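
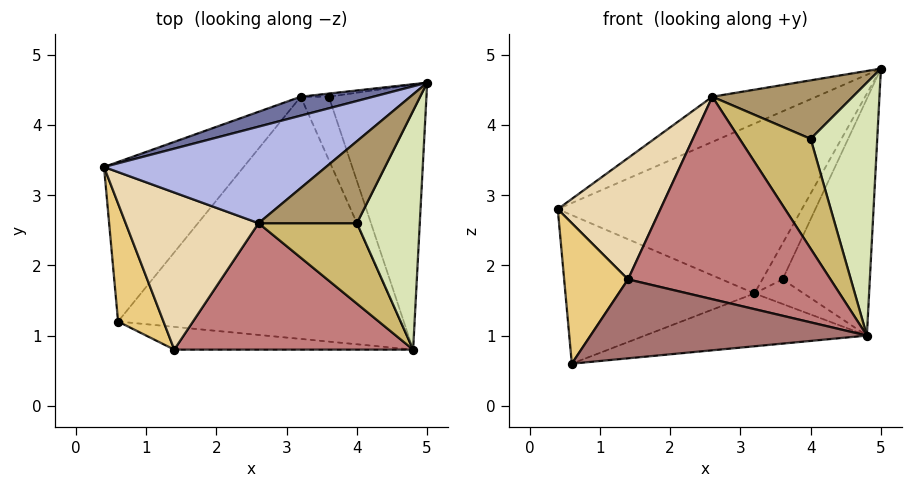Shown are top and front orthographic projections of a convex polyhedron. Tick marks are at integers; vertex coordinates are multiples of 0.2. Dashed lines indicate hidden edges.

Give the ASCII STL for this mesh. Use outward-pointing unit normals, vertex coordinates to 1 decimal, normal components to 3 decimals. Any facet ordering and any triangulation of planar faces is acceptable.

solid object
 facet normal -0.294 0.950 0.106
  outer loop
   vertex 3.2 4.4 1.6
   vertex 0.4 3.4 2.8
   vertex 5.0 4.6 4.8
  endloop
 endfacet
 facet normal -0.487 0.595 -0.639
  outer loop
   vertex 3.2 4.4 1.6
   vertex 0.6 1.2 0.6
   vertex 0.4 3.4 2.8
  endloop
 endfacet
 facet normal 0.113 0.212 -0.971
  outer loop
   vertex 3.2 4.4 1.6
   vertex 4.8 0.8 1.0
   vertex 0.6 1.2 0.6
  endloop
 endfacet
 facet normal -0.450 0.379 0.809
  outer loop
   vertex 2.6 2.6 4.4
   vertex 5.0 4.6 4.8
   vertex 0.4 3.4 2.8
  endloop
 endfacet
 facet normal 0.832 0.369 -0.413
  outer loop
   vertex 3.6 4.4 1.8
   vertex 5.0 4.6 4.8
   vertex 4.8 0.8 1.0
  endloop
 endfacet
 facet normal 0.043 0.995 -0.087
  outer loop
   vertex 3.6 4.4 1.8
   vertex 3.2 4.4 1.6
   vertex 5.0 4.6 4.8
  endloop
 endfacet
 facet normal 0.422 0.329 -0.845
  outer loop
   vertex 3.6 4.4 1.8
   vertex 4.8 0.8 1.0
   vertex 3.2 4.4 1.6
  endloop
 endfacet
 facet normal 0.609 -0.577 0.545
  outer loop
   vertex 4.0 2.6 3.8
   vertex 4.8 0.8 1.0
   vertex 5.0 4.6 4.8
  endloop
 endfacet
 facet normal 0.329 -0.549 0.768
  outer loop
   vertex 4.0 2.6 3.8
   vertex 5.0 4.6 4.8
   vertex 2.6 2.6 4.4
  endloop
 endfacet
 facet normal 0.246 -0.782 0.573
  outer loop
   vertex 4.0 2.6 3.8
   vertex 2.6 2.6 4.4
   vertex 4.8 0.8 1.0
  endloop
 endfacet
 facet normal -0.803 -0.456 0.383
  outer loop
   vertex 1.4 0.8 1.8
   vertex 0.4 3.4 2.8
   vertex 0.6 1.2 0.6
  endloop
 endfacet
 facet normal -0.624 -0.478 0.619
  outer loop
   vertex 1.4 0.8 1.8
   vertex 2.6 2.6 4.4
   vertex 0.4 3.4 2.8
  endloop
 endfacet
 facet normal -0.065 -0.959 -0.276
  outer loop
   vertex 1.4 0.8 1.8
   vertex 0.6 1.2 0.6
   vertex 4.8 0.8 1.0
  endloop
 endfacet
 facet normal 0.124 -0.842 0.526
  outer loop
   vertex 1.4 0.8 1.8
   vertex 4.8 0.8 1.0
   vertex 2.6 2.6 4.4
  endloop
 endfacet
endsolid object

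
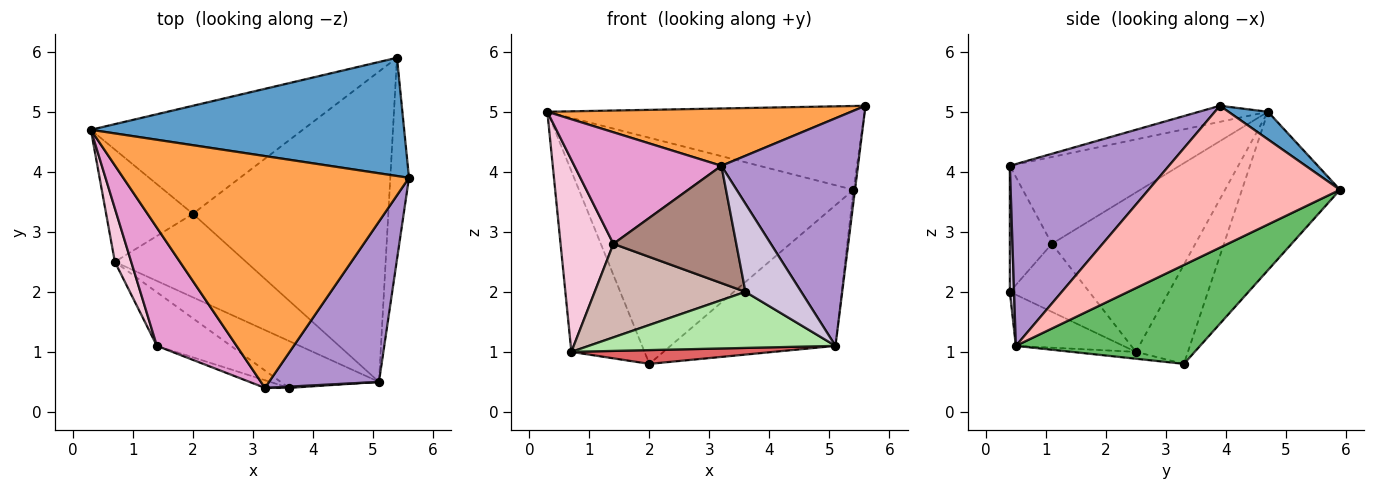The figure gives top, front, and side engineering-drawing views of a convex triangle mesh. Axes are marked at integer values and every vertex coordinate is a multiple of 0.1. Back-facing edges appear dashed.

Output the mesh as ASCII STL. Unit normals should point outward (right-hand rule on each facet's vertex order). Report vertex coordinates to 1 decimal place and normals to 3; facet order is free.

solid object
 facet normal 0.072 0.577 0.814
  outer loop
   vertex 5.4 5.9 3.7
   vertex 0.3 4.7 5.0
   vertex 5.6 3.9 5.1
  endloop
 endfacet
 facet normal -0.307 0.859 -0.410
  outer loop
   vertex 5.4 5.9 3.7
   vertex 2.0 3.3 0.8
   vertex 0.3 4.7 5.0
  endloop
 endfacet
 facet normal -0.054 -0.240 0.969
  outer loop
   vertex 3.2 0.4 4.1
   vertex 5.6 3.9 5.1
   vertex 0.3 4.7 5.0
  endloop
 endfacet
 facet normal -0.517 0.727 -0.452
  outer loop
   vertex 0.7 2.5 1.0
   vertex 0.3 4.7 5.0
   vertex 2.0 3.3 0.8
  endloop
 endfacet
 facet normal 0.419 0.375 -0.827
  outer loop
   vertex 5.1 0.5 1.1
   vertex 2.0 3.3 0.8
   vertex 5.4 5.9 3.7
  endloop
 endfacet
 facet normal -0.317 -0.727 -0.609
  outer loop
   vertex 5.1 0.5 1.1
   vertex 3.6 0.4 2.0
   vertex 0.7 2.5 1.0
  endloop
 endfacet
 facet normal -0.052 -0.163 -0.985
  outer loop
   vertex 5.1 0.5 1.1
   vertex 0.7 2.5 1.0
   vertex 2.0 3.3 0.8
  endloop
 endfacet
 facet normal 0.991 0.008 -0.131
  outer loop
   vertex 5.1 0.5 1.1
   vertex 5.4 5.9 3.7
   vertex 5.6 3.9 5.1
  endloop
 endfacet
 facet normal 0.690 -0.592 0.417
  outer loop
   vertex 5.1 0.5 1.1
   vertex 5.6 3.9 5.1
   vertex 3.2 0.4 4.1
  endloop
 endfacet
 facet normal 0.075 -0.997 0.014
  outer loop
   vertex 5.1 0.5 1.1
   vertex 3.2 0.4 4.1
   vertex 3.6 0.4 2.0
  endloop
 endfacet
 facet normal -0.323 -0.944 -0.061
  outer loop
   vertex 1.4 1.1 2.8
   vertex 3.6 0.4 2.0
   vertex 3.2 0.4 4.1
  endloop
 endfacet
 facet normal -0.416 -0.789 -0.452
  outer loop
   vertex 1.4 1.1 2.8
   vertex 0.7 2.5 1.0
   vertex 3.6 0.4 2.0
  endloop
 endfacet
 facet normal -0.621 -0.538 0.570
  outer loop
   vertex 1.4 1.1 2.8
   vertex 3.2 0.4 4.1
   vertex 0.3 4.7 5.0
  endloop
 endfacet
 facet normal -0.934 -0.344 0.096
  outer loop
   vertex 1.4 1.1 2.8
   vertex 0.3 4.7 5.0
   vertex 0.7 2.5 1.0
  endloop
 endfacet
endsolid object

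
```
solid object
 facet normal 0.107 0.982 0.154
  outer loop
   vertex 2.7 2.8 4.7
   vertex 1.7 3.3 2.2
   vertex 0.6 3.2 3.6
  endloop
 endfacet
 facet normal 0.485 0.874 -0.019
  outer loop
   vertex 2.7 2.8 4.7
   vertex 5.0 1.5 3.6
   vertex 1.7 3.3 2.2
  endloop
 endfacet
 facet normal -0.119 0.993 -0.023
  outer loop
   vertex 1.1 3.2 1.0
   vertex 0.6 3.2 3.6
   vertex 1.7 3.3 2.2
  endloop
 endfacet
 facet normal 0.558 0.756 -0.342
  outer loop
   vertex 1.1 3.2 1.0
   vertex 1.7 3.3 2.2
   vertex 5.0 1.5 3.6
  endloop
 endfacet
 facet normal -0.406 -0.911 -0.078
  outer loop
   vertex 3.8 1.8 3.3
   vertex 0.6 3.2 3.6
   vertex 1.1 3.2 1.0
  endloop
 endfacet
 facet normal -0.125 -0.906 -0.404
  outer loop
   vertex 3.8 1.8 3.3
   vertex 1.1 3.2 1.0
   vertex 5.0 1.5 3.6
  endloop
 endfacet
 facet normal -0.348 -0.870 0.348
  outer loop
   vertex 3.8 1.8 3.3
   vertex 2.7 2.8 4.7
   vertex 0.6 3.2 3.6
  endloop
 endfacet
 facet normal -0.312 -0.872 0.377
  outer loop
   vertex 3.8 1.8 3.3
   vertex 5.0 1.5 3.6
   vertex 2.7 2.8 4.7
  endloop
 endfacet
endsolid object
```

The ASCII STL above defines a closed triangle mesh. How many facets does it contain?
8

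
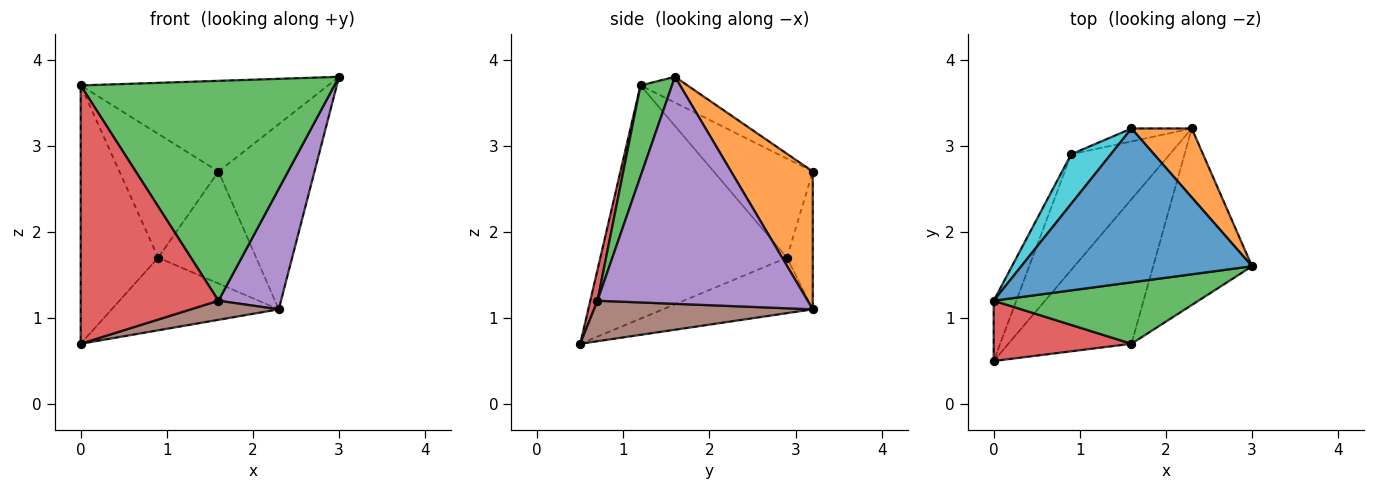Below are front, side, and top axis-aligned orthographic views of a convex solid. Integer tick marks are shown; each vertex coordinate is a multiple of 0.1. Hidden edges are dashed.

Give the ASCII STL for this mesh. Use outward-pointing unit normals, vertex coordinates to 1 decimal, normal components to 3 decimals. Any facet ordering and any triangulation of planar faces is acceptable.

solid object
 facet normal -0.096 0.506 0.857
  outer loop
   vertex 1.6 3.2 2.7
   vertex 0.0 1.2 3.7
   vertex 3.0 1.6 3.8
  endloop
 endfacet
 facet normal 0.623 0.733 0.273
  outer loop
   vertex 1.6 3.2 2.7
   vertex 3.0 1.6 3.8
   vertex 2.3 3.2 1.1
  endloop
 endfacet
 facet normal 0.119 -0.956 0.267
  outer loop
   vertex 1.6 0.7 1.2
   vertex 3.0 1.6 3.8
   vertex 0.0 1.2 3.7
  endloop
 endfacet
 facet normal 0.051 -0.973 0.227
  outer loop
   vertex 1.6 0.7 1.2
   vertex 0.0 1.2 3.7
   vertex 0.0 0.5 0.7
  endloop
 endfacet
 facet normal 0.885 -0.263 -0.385
  outer loop
   vertex 1.6 0.7 1.2
   vertex 2.3 3.2 1.1
   vertex 3.0 1.6 3.8
  endloop
 endfacet
 facet normal 0.310 -0.125 -0.943
  outer loop
   vertex 1.6 0.7 1.2
   vertex 0.0 0.5 0.7
   vertex 2.3 3.2 1.1
  endloop
 endfacet
 facet normal -0.430 0.480 -0.764
  outer loop
   vertex 0.9 2.9 1.7
   vertex 2.3 3.2 1.1
   vertex 0.0 0.5 0.7
  endloop
 endfacet
 facet normal -0.253 0.961 -0.111
  outer loop
   vertex 0.9 2.9 1.7
   vertex 1.6 3.2 2.7
   vertex 2.3 3.2 1.1
  endloop
 endfacet
 facet normal -0.920 0.382 -0.089
  outer loop
   vertex 0.9 2.9 1.7
   vertex 0.0 0.5 0.7
   vertex 0.0 1.2 3.7
  endloop
 endfacet
 facet normal -0.680 0.680 0.272
  outer loop
   vertex 0.9 2.9 1.7
   vertex 0.0 1.2 3.7
   vertex 1.6 3.2 2.7
  endloop
 endfacet
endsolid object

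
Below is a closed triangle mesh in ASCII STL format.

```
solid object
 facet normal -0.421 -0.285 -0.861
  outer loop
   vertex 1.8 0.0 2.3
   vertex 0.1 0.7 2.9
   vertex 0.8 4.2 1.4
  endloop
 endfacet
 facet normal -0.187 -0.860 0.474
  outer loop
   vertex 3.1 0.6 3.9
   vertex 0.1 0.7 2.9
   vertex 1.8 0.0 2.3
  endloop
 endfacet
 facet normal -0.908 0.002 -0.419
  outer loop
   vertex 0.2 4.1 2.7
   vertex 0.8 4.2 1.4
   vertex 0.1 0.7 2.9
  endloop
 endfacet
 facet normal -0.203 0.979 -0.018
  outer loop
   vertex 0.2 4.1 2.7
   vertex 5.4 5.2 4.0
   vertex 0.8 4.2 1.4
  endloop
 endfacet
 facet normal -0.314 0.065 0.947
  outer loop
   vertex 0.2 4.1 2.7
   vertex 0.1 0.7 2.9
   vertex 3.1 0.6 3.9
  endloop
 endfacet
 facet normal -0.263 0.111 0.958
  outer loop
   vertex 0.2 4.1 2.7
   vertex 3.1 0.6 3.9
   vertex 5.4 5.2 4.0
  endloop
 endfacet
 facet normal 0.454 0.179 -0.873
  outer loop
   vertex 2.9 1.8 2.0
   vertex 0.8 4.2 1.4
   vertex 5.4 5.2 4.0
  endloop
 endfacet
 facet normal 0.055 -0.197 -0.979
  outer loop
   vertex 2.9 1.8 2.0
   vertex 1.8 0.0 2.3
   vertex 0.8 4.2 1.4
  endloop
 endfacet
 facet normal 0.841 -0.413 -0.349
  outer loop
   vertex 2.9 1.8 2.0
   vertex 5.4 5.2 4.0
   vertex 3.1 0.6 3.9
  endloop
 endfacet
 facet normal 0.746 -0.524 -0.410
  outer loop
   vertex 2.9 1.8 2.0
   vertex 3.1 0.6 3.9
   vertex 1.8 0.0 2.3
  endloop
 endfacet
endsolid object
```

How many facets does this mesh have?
10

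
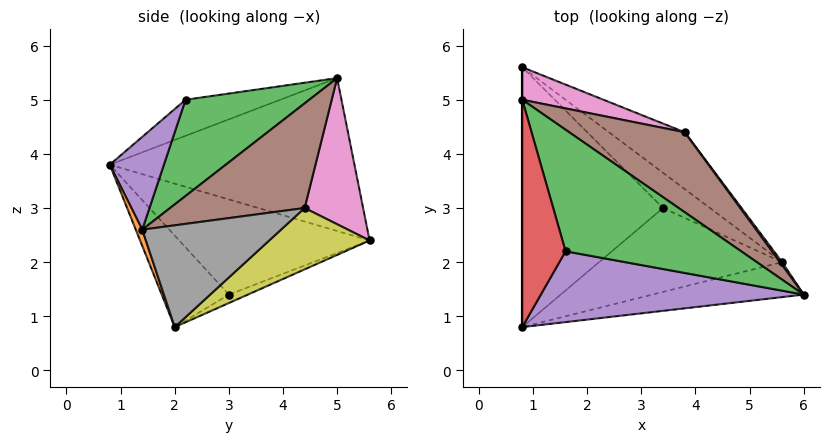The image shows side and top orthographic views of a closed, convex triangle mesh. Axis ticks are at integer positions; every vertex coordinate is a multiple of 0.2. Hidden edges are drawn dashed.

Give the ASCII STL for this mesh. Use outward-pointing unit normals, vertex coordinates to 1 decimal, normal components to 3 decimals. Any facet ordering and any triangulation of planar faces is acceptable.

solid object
 facet normal -1.000 0.000 0.000
  outer loop
   vertex 0.8 5.6 2.4
   vertex 0.8 0.8 3.8
   vertex 0.8 5.0 5.4
  endloop
 endfacet
 facet normal 0.035 -0.946 -0.323
  outer loop
   vertex 5.6 2.0 0.8
   vertex 6.0 1.4 2.6
   vertex 0.8 0.8 3.8
  endloop
 endfacet
 facet normal 0.480 0.012 0.877
  outer loop
   vertex 1.6 2.2 5.0
   vertex 6.0 1.4 2.6
   vertex 0.8 5.0 5.4
  endloop
 endfacet
 facet normal -0.614 -0.281 0.737
  outer loop
   vertex 1.6 2.2 5.0
   vertex 0.8 5.0 5.4
   vertex 0.8 0.8 3.8
  endloop
 endfacet
 facet normal 0.236 -0.707 0.667
  outer loop
   vertex 1.6 2.2 5.0
   vertex 0.8 0.8 3.8
   vertex 6.0 1.4 2.6
  endloop
 endfacet
 facet normal 0.625 0.366 0.689
  outer loop
   vertex 3.8 4.4 3.0
   vertex 0.8 5.0 5.4
   vertex 6.0 1.4 2.6
  endloop
 endfacet
 facet normal 0.333 0.925 0.185
  outer loop
   vertex 3.8 4.4 3.0
   vertex 0.8 5.6 2.4
   vertex 0.8 5.0 5.4
  endloop
 endfacet
 facet normal 0.807 0.590 0.017
  outer loop
   vertex 3.8 4.4 3.0
   vertex 6.0 1.4 2.6
   vertex 5.6 2.0 0.8
  endloop
 endfacet
 facet normal 0.406 0.764 -0.501
  outer loop
   vertex 3.8 4.4 3.0
   vertex 5.6 2.0 0.8
   vertex 0.8 5.6 2.4
  endloop
 endfacet
 facet normal -0.545 -0.235 -0.805
  outer loop
   vertex 3.4 3.0 1.4
   vertex 0.8 0.8 3.8
   vertex 0.8 5.6 2.4
  endloop
 endfacet
 facet normal -0.408 -0.408 -0.816
  outer loop
   vertex 3.4 3.0 1.4
   vertex 5.6 2.0 0.8
   vertex 0.8 0.8 3.8
  endloop
 endfacet
 facet normal -0.173 0.198 -0.965
  outer loop
   vertex 3.4 3.0 1.4
   vertex 0.8 5.6 2.4
   vertex 5.6 2.0 0.8
  endloop
 endfacet
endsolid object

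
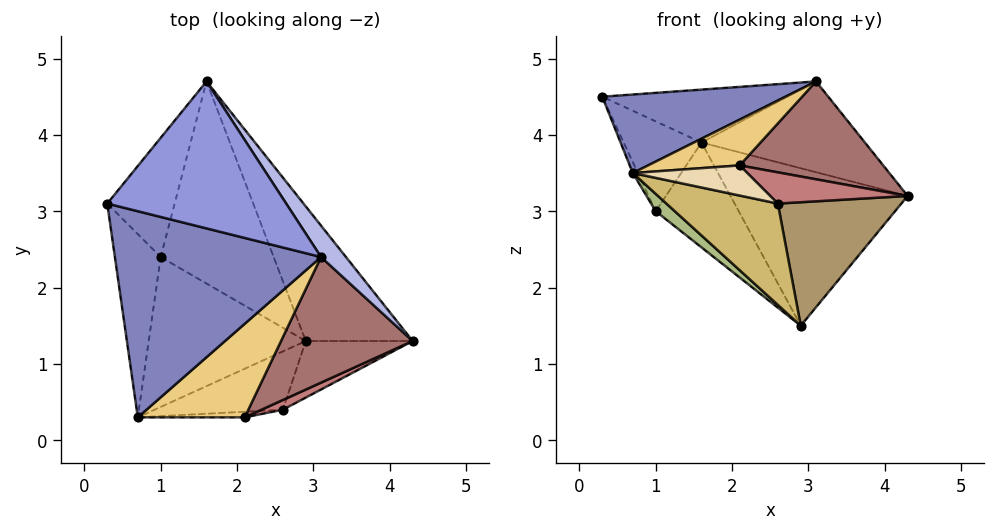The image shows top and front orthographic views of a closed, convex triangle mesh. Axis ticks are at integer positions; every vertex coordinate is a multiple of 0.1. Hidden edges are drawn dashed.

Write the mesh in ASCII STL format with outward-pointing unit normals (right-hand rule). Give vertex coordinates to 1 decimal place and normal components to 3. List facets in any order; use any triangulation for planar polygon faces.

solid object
 facet normal 0.619 0.597 -0.510
  outer loop
   vertex 1.6 4.7 3.9
   vertex 4.3 1.3 3.2
   vertex 2.9 1.3 1.5
  endloop
 endfacet
 facet normal -0.154 -0.352 0.923
  outer loop
   vertex 3.1 2.4 4.7
   vertex 0.3 3.1 4.5
   vertex 0.7 0.3 3.5
  endloop
 endfacet
 facet normal 0.017 0.339 0.941
  outer loop
   vertex 3.1 2.4 4.7
   vertex 1.6 4.7 3.9
   vertex 0.3 3.1 4.5
  endloop
 endfacet
 facet normal 0.787 0.583 0.202
  outer loop
   vertex 3.1 2.4 4.7
   vertex 4.3 1.3 3.2
   vertex 1.6 4.7 3.9
  endloop
 endfacet
 facet normal -0.901 0.026 -0.433
  outer loop
   vertex 1.0 2.4 3.0
   vertex 0.7 0.3 3.5
   vertex 0.3 3.1 4.5
  endloop
 endfacet
 facet normal -0.648 -0.088 -0.757
  outer loop
   vertex 1.0 2.4 3.0
   vertex 2.9 1.3 1.5
   vertex 0.7 0.3 3.5
  endloop
 endfacet
 facet normal -0.743 0.403 -0.535
  outer loop
   vertex 1.0 2.4 3.0
   vertex 0.3 3.1 4.5
   vertex 1.6 4.7 3.9
  endloop
 endfacet
 facet normal -0.398 0.422 -0.814
  outer loop
   vertex 1.0 2.4 3.0
   vertex 1.6 4.7 3.9
   vertex 2.9 1.3 1.5
  endloop
 endfacet
 facet normal 0.451 -0.811 -0.372
  outer loop
   vertex 2.6 0.4 3.1
   vertex 2.9 1.3 1.5
   vertex 4.3 1.3 3.2
  endloop
 endfacet
 facet normal -0.059 -0.865 -0.498
  outer loop
   vertex 2.6 0.4 3.1
   vertex 0.7 0.3 3.5
   vertex 2.9 1.3 1.5
  endloop
 endfacet
 facet normal -0.064 -0.439 0.896
  outer loop
   vertex 2.1 0.3 3.6
   vertex 3.1 2.4 4.7
   vertex 0.7 0.3 3.5
  endloop
 endfacet
 facet normal 0.013 -0.983 -0.183
  outer loop
   vertex 2.1 0.3 3.6
   vertex 0.7 0.3 3.5
   vertex 2.6 0.4 3.1
  endloop
 endfacet
 facet normal 0.389 -0.566 0.727
  outer loop
   vertex 2.1 0.3 3.6
   vertex 4.3 1.3 3.2
   vertex 3.1 2.4 4.7
  endloop
 endfacet
 facet normal 0.439 -0.858 0.267
  outer loop
   vertex 2.1 0.3 3.6
   vertex 2.6 0.4 3.1
   vertex 4.3 1.3 3.2
  endloop
 endfacet
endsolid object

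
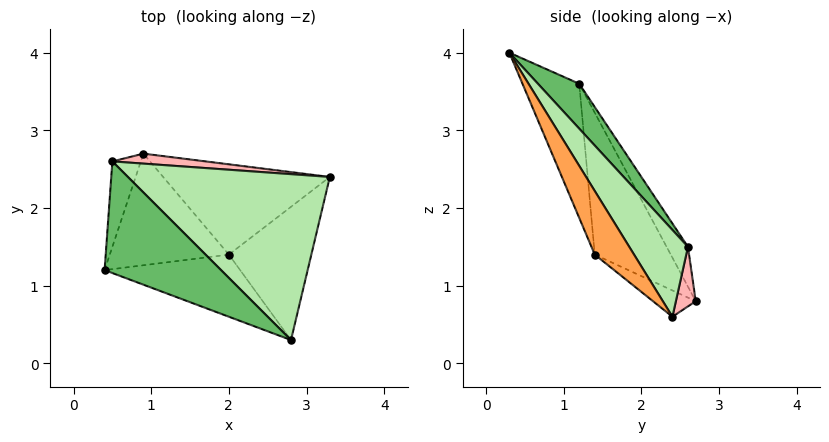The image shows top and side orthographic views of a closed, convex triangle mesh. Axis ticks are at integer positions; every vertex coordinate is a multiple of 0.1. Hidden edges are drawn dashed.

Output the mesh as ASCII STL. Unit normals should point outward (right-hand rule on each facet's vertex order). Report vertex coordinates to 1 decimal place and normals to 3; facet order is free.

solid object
 facet normal -0.292 -0.910 -0.295
  outer loop
   vertex 2.0 1.4 1.4
   vertex 2.8 0.3 4.0
   vertex 0.4 1.2 3.6
  endloop
 endfacet
 facet normal -0.557 -0.687 -0.467
  outer loop
   vertex 2.0 1.4 1.4
   vertex 0.4 1.2 3.6
   vertex 0.9 2.7 0.8
  endloop
 endfacet
 facet normal 0.350 -0.819 -0.454
  outer loop
   vertex 2.0 1.4 1.4
   vertex 3.3 2.4 0.6
   vertex 2.8 0.3 4.0
  endloop
 endfacet
 facet normal -0.134 -0.507 -0.852
  outer loop
   vertex 2.0 1.4 1.4
   vertex 0.9 2.7 0.8
   vertex 3.3 2.4 0.6
  endloop
 endfacet
 facet normal 0.212 0.809 0.549
  outer loop
   vertex 0.5 2.6 1.5
   vertex 0.4 1.2 3.6
   vertex 2.8 0.3 4.0
  endloop
 endfacet
 facet normal 0.230 0.812 0.536
  outer loop
   vertex 0.5 2.6 1.5
   vertex 2.8 0.3 4.0
   vertex 3.3 2.4 0.6
  endloop
 endfacet
 facet normal -0.631 -0.631 -0.451
  outer loop
   vertex 0.5 2.6 1.5
   vertex 0.9 2.7 0.8
   vertex 0.4 1.2 3.6
  endloop
 endfacet
 facet normal 0.139 0.966 0.217
  outer loop
   vertex 0.5 2.6 1.5
   vertex 3.3 2.4 0.6
   vertex 0.9 2.7 0.8
  endloop
 endfacet
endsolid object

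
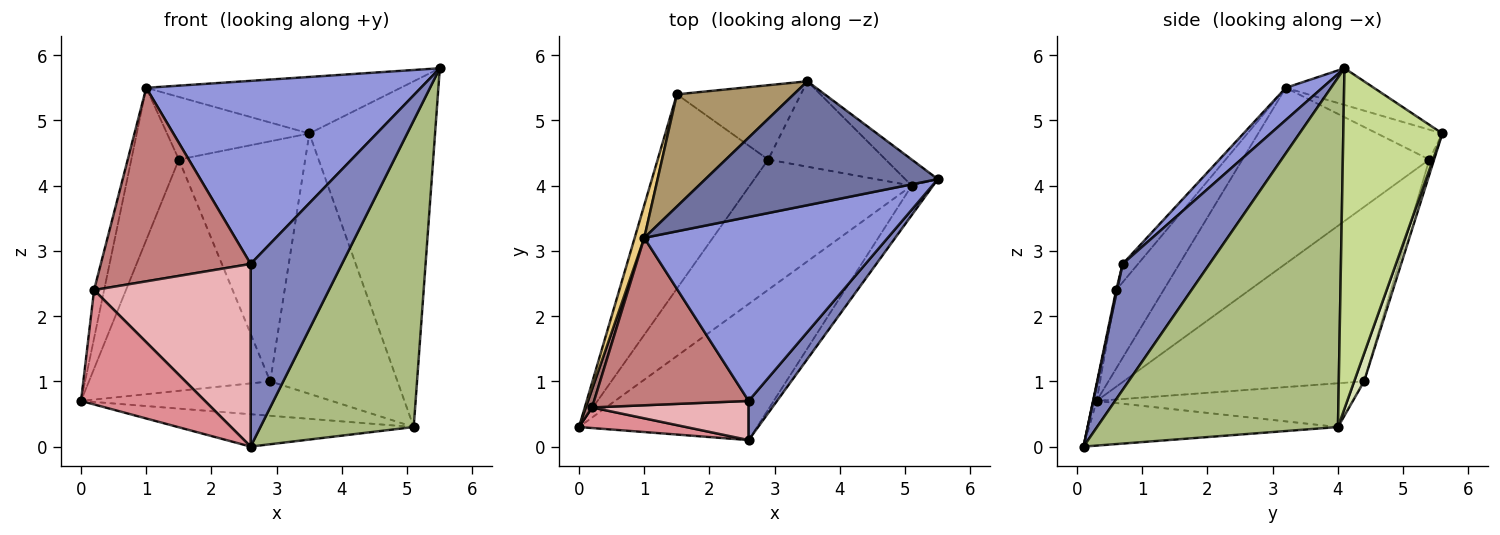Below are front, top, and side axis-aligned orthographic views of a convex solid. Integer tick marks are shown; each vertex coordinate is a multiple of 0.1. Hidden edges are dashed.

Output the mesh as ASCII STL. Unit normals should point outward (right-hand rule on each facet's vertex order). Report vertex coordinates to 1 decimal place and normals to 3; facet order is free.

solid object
 facet normal -0.142 0.411 0.901
  outer loop
   vertex 1.0 3.2 5.5
   vertex 5.5 4.1 5.8
   vertex 3.5 5.6 4.8
  endloop
 endfacet
 facet normal 0.681 -0.716 0.153
  outer loop
   vertex 2.6 0.7 2.8
   vertex 2.6 0.1 0.0
   vertex 5.5 4.1 5.8
  endloop
 endfacet
 facet normal 0.093 -0.702 0.706
  outer loop
   vertex 2.6 0.7 2.8
   vertex 5.5 4.1 5.8
   vertex 1.0 3.2 5.5
  endloop
 endfacet
 facet normal -0.237 0.225 -0.945
  outer loop
   vertex 5.1 4.0 0.3
   vertex 2.6 0.1 0.0
   vertex 0.0 0.3 0.7
  endloop
 endfacet
 facet normal -0.253 0.247 -0.935
  outer loop
   vertex 5.1 4.0 0.3
   vertex 0.0 0.3 0.7
   vertex 2.9 4.4 1.0
  endloop
 endfacet
 facet normal 0.843 -0.536 -0.052
  outer loop
   vertex 5.1 4.0 0.3
   vertex 5.5 4.1 5.8
   vertex 2.6 0.1 0.0
  endloop
 endfacet
 facet normal 0.618 0.784 -0.059
  outer loop
   vertex 5.1 4.0 0.3
   vertex 3.5 5.6 4.8
   vertex 5.5 4.1 5.8
  endloop
 endfacet
 facet normal 0.073 0.948 -0.311
  outer loop
   vertex 5.1 4.0 0.3
   vertex 2.9 4.4 1.0
   vertex 3.5 5.6 4.8
  endloop
 endfacet
 facet normal -0.218 0.476 0.852
  outer loop
   vertex 1.5 5.4 4.4
   vertex 1.0 3.2 5.5
   vertex 3.5 5.6 4.8
  endloop
 endfacet
 facet normal -0.036 0.955 -0.296
  outer loop
   vertex 1.5 5.4 4.4
   vertex 3.5 5.6 4.8
   vertex 2.9 4.4 1.0
  endloop
 endfacet
 facet normal -0.968 0.246 0.053
  outer loop
   vertex 1.5 5.4 4.4
   vertex 0.0 0.3 0.7
   vertex 1.0 3.2 5.5
  endloop
 endfacet
 facet normal -0.713 0.537 -0.451
  outer loop
   vertex 1.5 5.4 4.4
   vertex 2.9 4.4 1.0
   vertex 0.0 0.3 0.7
  endloop
 endfacet
 facet normal -0.975 0.207 0.078
  outer loop
   vertex 0.2 0.6 2.4
   vertex 1.0 3.2 5.5
   vertex 0.0 0.3 0.7
  endloop
 endfacet
 facet normal -0.077 -0.754 0.652
  outer loop
   vertex 0.2 0.6 2.4
   vertex 2.6 0.7 2.8
   vertex 1.0 3.2 5.5
  endloop
 endfacet
 facet normal -0.028 -0.984 0.177
  outer loop
   vertex 0.2 0.6 2.4
   vertex 0.0 0.3 0.7
   vertex 2.6 0.1 0.0
  endloop
 endfacet
 facet normal 0.006 -0.978 0.210
  outer loop
   vertex 0.2 0.6 2.4
   vertex 2.6 0.1 0.0
   vertex 2.6 0.7 2.8
  endloop
 endfacet
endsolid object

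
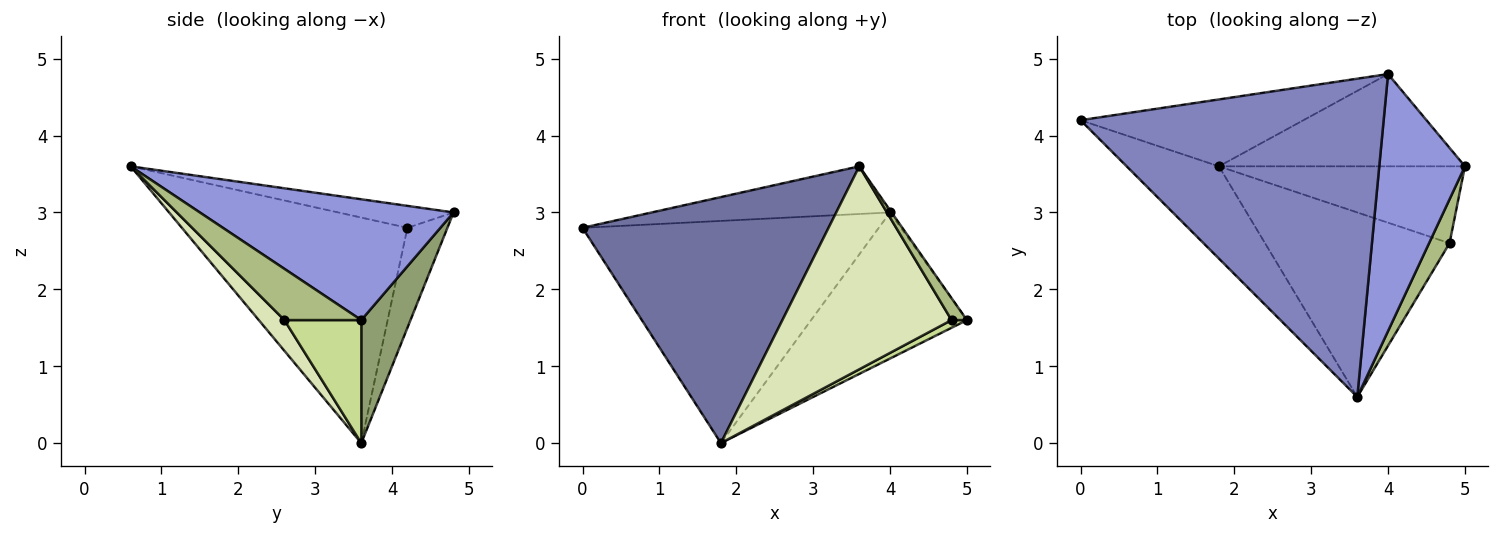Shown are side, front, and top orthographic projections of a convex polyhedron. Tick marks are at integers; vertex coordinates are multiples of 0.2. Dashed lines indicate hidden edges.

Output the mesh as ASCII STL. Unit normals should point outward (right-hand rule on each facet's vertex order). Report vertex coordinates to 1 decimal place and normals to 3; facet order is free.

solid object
 facet normal -0.651 -0.711 -0.266
  outer loop
   vertex 1.8 3.6 0.0
   vertex 3.6 0.6 3.6
   vertex 0.0 4.2 2.8
  endloop
 endfacet
 facet normal -0.071 0.148 0.986
  outer loop
   vertex 4.0 4.8 3.0
   vertex 0.0 4.2 2.8
   vertex 3.6 0.6 3.6
  endloop
 endfacet
 facet normal 0.816 0.005 0.578
  outer loop
   vertex 4.0 4.8 3.0
   vertex 3.6 0.6 3.6
   vertex 5.0 3.6 1.6
  endloop
 endfacet
 facet normal -0.128 0.950 -0.286
  outer loop
   vertex 4.0 4.8 3.0
   vertex 1.8 3.6 0.0
   vertex 0.0 4.2 2.8
  endloop
 endfacet
 facet normal 0.258 0.817 -0.516
  outer loop
   vertex 4.0 4.8 3.0
   vertex 5.0 3.6 1.6
   vertex 1.8 3.6 0.0
  endloop
 endfacet
 facet normal 0.913 -0.183 0.365
  outer loop
   vertex 4.8 2.6 1.6
   vertex 5.0 3.6 1.6
   vertex 3.6 0.6 3.6
  endloop
 endfacet
 facet normal 0.445 -0.089 -0.891
  outer loop
   vertex 4.8 2.6 1.6
   vertex 1.8 3.6 0.0
   vertex 5.0 3.6 1.6
  endloop
 endfacet
 facet normal 0.111 -0.735 -0.668
  outer loop
   vertex 4.8 2.6 1.6
   vertex 3.6 0.6 3.6
   vertex 1.8 3.6 0.0
  endloop
 endfacet
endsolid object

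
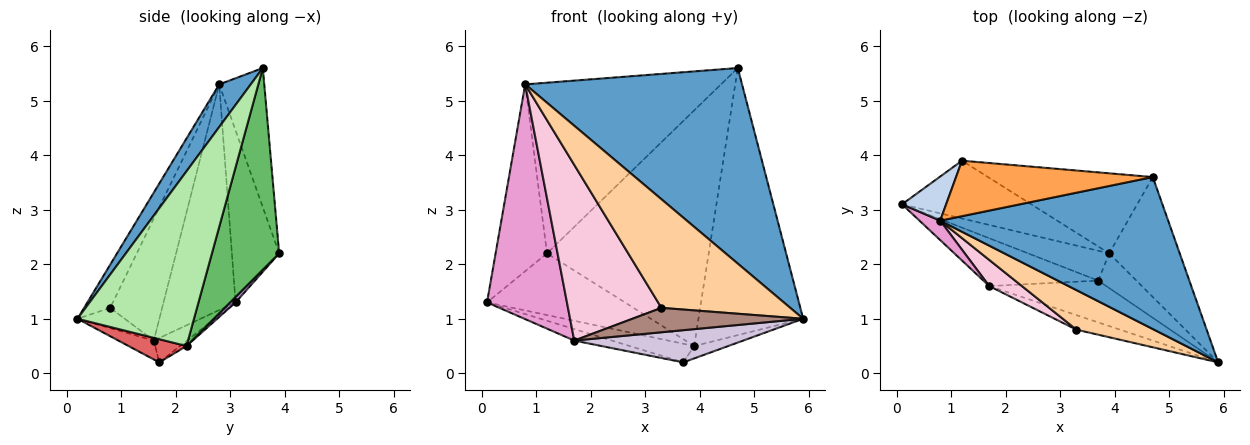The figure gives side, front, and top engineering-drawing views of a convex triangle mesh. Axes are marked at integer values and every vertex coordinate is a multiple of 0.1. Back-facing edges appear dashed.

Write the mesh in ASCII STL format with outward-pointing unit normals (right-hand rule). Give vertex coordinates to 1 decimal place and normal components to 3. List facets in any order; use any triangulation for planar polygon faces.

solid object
 facet normal 0.114 -0.784 0.610
  outer loop
   vertex 0.8 2.8 5.3
   vertex 5.9 0.2 1.0
   vertex 4.7 3.6 5.6
  endloop
 endfacet
 facet normal -0.667 0.725 0.171
  outer loop
   vertex 1.2 3.9 2.2
   vertex 0.1 3.1 1.3
   vertex 0.8 2.8 5.3
  endloop
 endfacet
 facet normal -0.214 0.929 0.302
  outer loop
   vertex 1.2 3.9 2.2
   vertex 0.8 2.8 5.3
   vertex 4.7 3.6 5.6
  endloop
 endfacet
 facet normal -0.187 -0.923 0.336
  outer loop
   vertex 3.3 0.8 1.2
   vertex 5.9 0.2 1.0
   vertex 0.8 2.8 5.3
  endloop
 endfacet
 facet normal 0.366 0.881 -0.299
  outer loop
   vertex 3.9 2.2 0.5
   vertex 1.2 3.9 2.2
   vertex 4.7 3.6 5.6
  endloop
 endfacet
 facet normal 0.712 0.640 -0.288
  outer loop
   vertex 3.9 2.2 0.5
   vertex 4.7 3.6 5.6
   vertex 5.9 0.2 1.0
  endloop
 endfacet
 facet normal 0.496 0.292 -0.818
  outer loop
   vertex 3.9 2.2 0.5
   vertex 5.9 0.2 1.0
   vertex 3.7 1.7 0.2
  endloop
 endfacet
 facet normal -0.053 0.529 -0.847
  outer loop
   vertex 3.9 2.2 0.5
   vertex 3.7 1.7 0.2
   vertex 0.1 3.1 1.3
  endloop
 endfacet
 facet normal 0.029 0.729 -0.684
  outer loop
   vertex 3.9 2.2 0.5
   vertex 0.1 3.1 1.3
   vertex 1.2 3.9 2.2
  endloop
 endfacet
 facet normal -0.127 -0.605 -0.786
  outer loop
   vertex 1.7 1.6 0.6
   vertex 3.7 1.7 0.2
   vertex 5.9 0.2 1.0
  endloop
 endfacet
 facet normal -0.231 -0.836 -0.498
  outer loop
   vertex 1.7 1.6 0.6
   vertex 5.9 0.2 1.0
   vertex 3.3 0.8 1.2
  endloop
 endfacet
 facet normal -0.202 0.229 -0.952
  outer loop
   vertex 1.7 1.6 0.6
   vertex 0.1 3.1 1.3
   vertex 3.7 1.7 0.2
  endloop
 endfacet
 facet normal -0.668 -0.741 0.061
  outer loop
   vertex 1.7 1.6 0.6
   vertex 0.8 2.8 5.3
   vertex 0.1 3.1 1.3
  endloop
 endfacet
 facet normal -0.482 -0.867 0.129
  outer loop
   vertex 1.7 1.6 0.6
   vertex 3.3 0.8 1.2
   vertex 0.8 2.8 5.3
  endloop
 endfacet
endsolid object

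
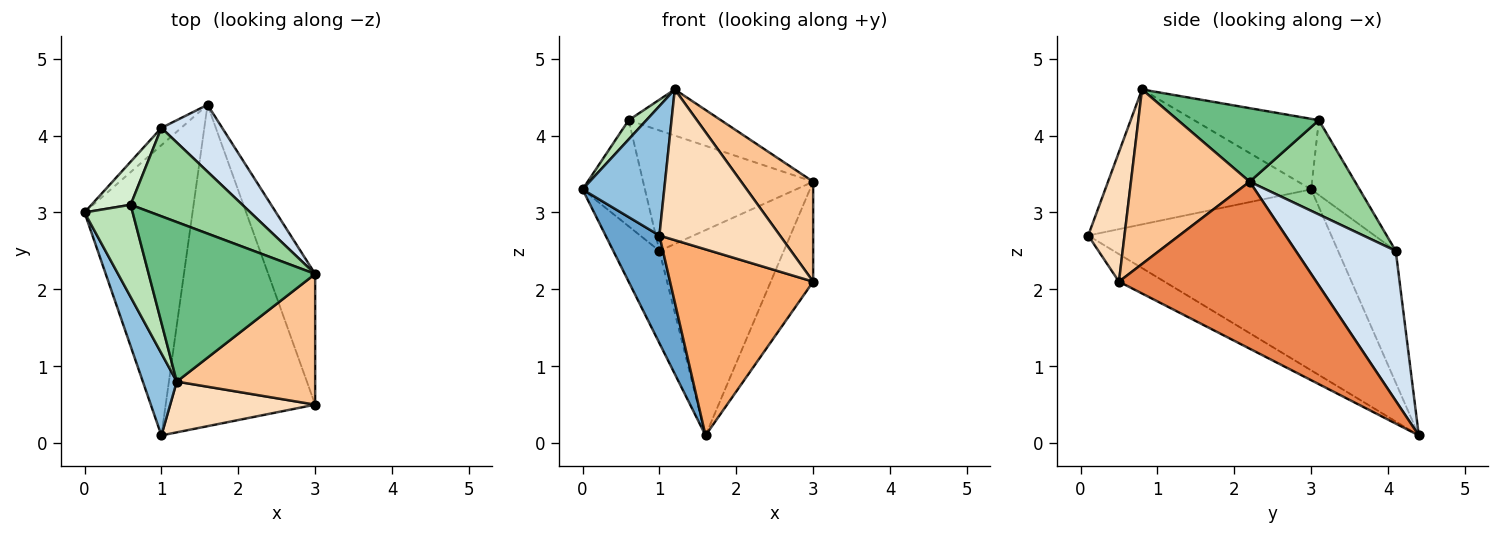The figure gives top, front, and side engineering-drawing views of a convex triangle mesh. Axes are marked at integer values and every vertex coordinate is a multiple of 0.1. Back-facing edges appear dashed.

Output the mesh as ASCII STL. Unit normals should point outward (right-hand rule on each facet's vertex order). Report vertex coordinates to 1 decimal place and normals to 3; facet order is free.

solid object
 facet normal -0.844 -0.187 -0.503
  outer loop
   vertex 1.6 4.4 0.1
   vertex 1.0 0.1 2.7
   vertex 0.0 3.0 3.3
  endloop
 endfacet
 facet normal -0.905 -0.359 0.228
  outer loop
   vertex 1.2 0.8 4.6
   vertex 0.0 3.0 3.3
   vertex 1.0 0.1 2.7
  endloop
 endfacet
 facet normal -0.776 0.620 -0.116
  outer loop
   vertex 1.0 4.1 2.5
   vertex 1.6 4.4 0.1
   vertex 0.0 3.0 3.3
  endloop
 endfacet
 facet normal 0.607 0.756 0.246
  outer loop
   vertex 1.0 4.1 2.5
   vertex 3.0 2.2 3.4
   vertex 1.6 4.4 0.1
  endloop
 endfacet
 facet normal 0.943 0.203 -0.265
  outer loop
   vertex 3.0 0.5 2.1
   vertex 1.6 4.4 0.1
   vertex 3.0 2.2 3.4
  endloop
 endfacet
 facet normal -0.157 -0.495 -0.855
  outer loop
   vertex 3.0 0.5 2.1
   vertex 1.0 0.1 2.7
   vertex 1.6 4.4 0.1
  endloop
 endfacet
 facet normal 0.708 -0.429 0.561
  outer loop
   vertex 3.0 0.5 2.1
   vertex 3.0 2.2 3.4
   vertex 1.2 0.8 4.6
  endloop
 endfacet
 facet normal 0.274 -0.911 0.307
  outer loop
   vertex 3.0 0.5 2.1
   vertex 1.2 0.8 4.6
   vertex 1.0 0.1 2.7
  endloop
 endfacet
 facet normal 0.391 0.256 0.884
  outer loop
   vertex 0.6 3.1 4.2
   vertex 1.2 0.8 4.6
   vertex 3.0 2.2 3.4
  endloop
 endfacet
 facet normal 0.447 0.721 0.529
  outer loop
   vertex 0.6 3.1 4.2
   vertex 3.0 2.2 3.4
   vertex 1.0 4.1 2.5
  endloop
 endfacet
 facet normal -0.820 -0.117 0.560
  outer loop
   vertex 0.6 3.1 4.2
   vertex 0.0 3.0 3.3
   vertex 1.2 0.8 4.6
  endloop
 endfacet
 facet normal -0.583 0.753 0.305
  outer loop
   vertex 0.6 3.1 4.2
   vertex 1.0 4.1 2.5
   vertex 0.0 3.0 3.3
  endloop
 endfacet
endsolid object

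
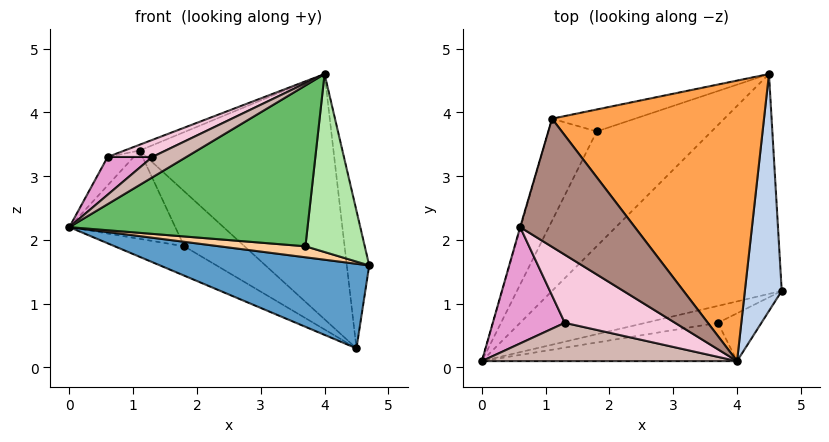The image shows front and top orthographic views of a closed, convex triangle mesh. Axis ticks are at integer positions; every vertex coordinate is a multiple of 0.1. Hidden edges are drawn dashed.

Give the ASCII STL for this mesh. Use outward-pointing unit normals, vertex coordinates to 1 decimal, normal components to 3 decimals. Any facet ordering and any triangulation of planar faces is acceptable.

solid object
 facet normal -0.035 -0.359 -0.933
  outer loop
   vertex 4.5 4.6 0.3
   vertex 4.7 1.2 1.6
   vertex 0.0 0.1 2.2
  endloop
 endfacet
 facet normal 0.946 0.163 0.280
  outer loop
   vertex 4.0 0.1 4.6
   vertex 4.7 1.2 1.6
   vertex 4.5 4.6 0.3
  endloop
 endfacet
 facet normal 0.483 0.576 0.659
  outer loop
   vertex 1.1 3.9 3.4
   vertex 4.0 0.1 4.6
   vertex 4.5 4.6 0.3
  endloop
 endfacet
 facet normal 0.020 -0.544 -0.839
  outer loop
   vertex 3.7 0.7 1.9
   vertex 0.0 0.1 2.2
   vertex 4.7 1.2 1.6
  endloop
 endfacet
 facet normal 0.138 -0.964 -0.229
  outer loop
   vertex 3.7 0.7 1.9
   vertex 4.0 0.1 4.6
   vertex 0.0 0.1 2.2
  endloop
 endfacet
 facet normal 0.375 -0.895 -0.241
  outer loop
   vertex 3.7 0.7 1.9
   vertex 4.7 1.2 1.6
   vertex 4.0 0.1 4.6
  endloop
 endfacet
 facet normal -0.549 0.207 -0.810
  outer loop
   vertex 1.8 3.7 1.9
   vertex 4.5 4.6 0.3
   vertex 0.0 0.1 2.2
  endloop
 endfacet
 facet normal -0.820 0.374 -0.433
  outer loop
   vertex 1.8 3.7 1.9
   vertex 0.0 0.1 2.2
   vertex 1.1 3.9 3.4
  endloop
 endfacet
 facet normal -0.468 0.821 -0.328
  outer loop
   vertex 1.8 3.7 1.9
   vertex 1.1 3.9 3.4
   vertex 4.5 4.6 0.3
  endloop
 endfacet
 facet normal -0.959 0.283 -0.017
  outer loop
   vertex 0.6 2.2 3.3
   vertex 1.1 3.9 3.4
   vertex 0.0 0.1 2.2
  endloop
 endfacet
 facet normal -0.334 0.043 0.942
  outer loop
   vertex 0.6 2.2 3.3
   vertex 4.0 0.1 4.6
   vertex 1.1 3.9 3.4
  endloop
 endfacet
 facet normal -0.468 -0.416 0.780
  outer loop
   vertex 1.3 0.7 3.3
   vertex 0.0 0.1 2.2
   vertex 4.0 0.1 4.6
  endloop
 endfacet
 facet normal -0.552 -0.258 0.793
  outer loop
   vertex 1.3 0.7 3.3
   vertex 0.6 2.2 3.3
   vertex 0.0 0.1 2.2
  endloop
 endfacet
 facet normal -0.462 -0.216 0.860
  outer loop
   vertex 1.3 0.7 3.3
   vertex 4.0 0.1 4.6
   vertex 0.6 2.2 3.3
  endloop
 endfacet
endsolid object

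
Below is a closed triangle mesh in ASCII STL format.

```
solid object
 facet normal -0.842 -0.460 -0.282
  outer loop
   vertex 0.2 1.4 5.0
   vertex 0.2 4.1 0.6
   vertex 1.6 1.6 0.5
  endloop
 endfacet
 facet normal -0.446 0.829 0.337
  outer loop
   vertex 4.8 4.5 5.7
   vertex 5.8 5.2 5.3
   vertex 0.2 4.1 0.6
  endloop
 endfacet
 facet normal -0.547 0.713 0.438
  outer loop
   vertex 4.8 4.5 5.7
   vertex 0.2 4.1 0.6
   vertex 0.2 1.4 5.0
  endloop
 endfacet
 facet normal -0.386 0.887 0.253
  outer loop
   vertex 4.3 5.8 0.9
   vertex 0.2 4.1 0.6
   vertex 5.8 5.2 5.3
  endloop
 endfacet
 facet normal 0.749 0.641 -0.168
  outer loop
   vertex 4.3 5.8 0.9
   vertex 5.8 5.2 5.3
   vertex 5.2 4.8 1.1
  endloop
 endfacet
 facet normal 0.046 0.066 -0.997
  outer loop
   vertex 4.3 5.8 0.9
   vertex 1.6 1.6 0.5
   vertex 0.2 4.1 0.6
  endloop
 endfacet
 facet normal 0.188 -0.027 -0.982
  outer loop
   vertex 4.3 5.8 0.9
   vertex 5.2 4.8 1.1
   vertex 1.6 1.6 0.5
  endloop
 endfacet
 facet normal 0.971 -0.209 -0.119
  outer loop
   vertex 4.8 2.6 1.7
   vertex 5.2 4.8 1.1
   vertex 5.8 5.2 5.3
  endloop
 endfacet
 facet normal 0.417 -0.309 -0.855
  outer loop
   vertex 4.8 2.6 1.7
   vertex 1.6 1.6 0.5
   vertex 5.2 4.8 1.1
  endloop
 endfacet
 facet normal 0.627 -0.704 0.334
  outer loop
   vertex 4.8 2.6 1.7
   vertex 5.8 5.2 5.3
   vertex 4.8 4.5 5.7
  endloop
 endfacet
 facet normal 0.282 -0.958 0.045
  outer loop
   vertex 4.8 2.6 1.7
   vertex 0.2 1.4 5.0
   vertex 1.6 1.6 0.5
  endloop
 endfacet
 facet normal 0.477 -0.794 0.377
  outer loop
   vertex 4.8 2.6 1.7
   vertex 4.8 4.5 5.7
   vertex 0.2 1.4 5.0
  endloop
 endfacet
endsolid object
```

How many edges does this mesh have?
18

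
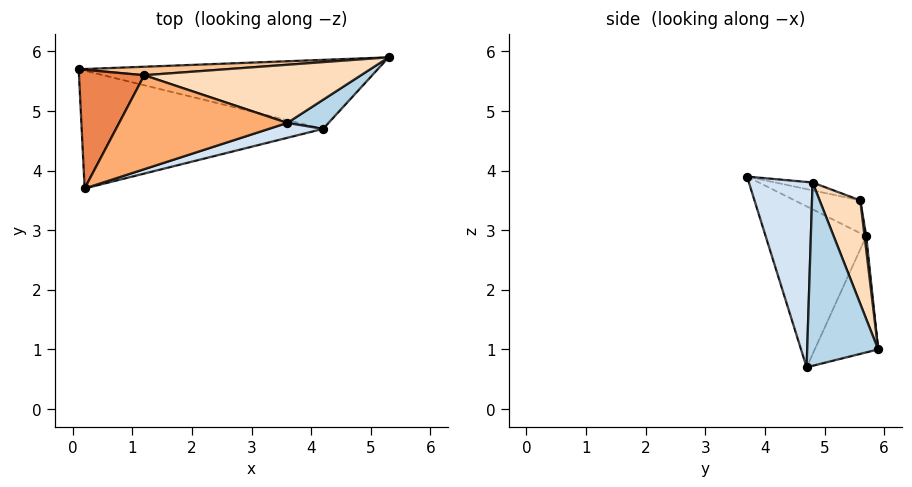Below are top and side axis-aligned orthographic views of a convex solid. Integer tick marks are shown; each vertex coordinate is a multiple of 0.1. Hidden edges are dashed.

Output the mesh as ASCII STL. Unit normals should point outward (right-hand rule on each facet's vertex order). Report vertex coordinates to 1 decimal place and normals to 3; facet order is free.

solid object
 facet normal -0.315 0.492 -0.811
  outer loop
   vertex 4.2 4.7 0.7
   vertex 0.1 5.7 2.9
   vertex 5.3 5.9 1.0
  endloop
 endfacet
 facet normal -0.507 -0.406 -0.761
  outer loop
   vertex 4.2 4.7 0.7
   vertex 0.2 3.7 3.9
   vertex 0.1 5.7 2.9
  endloop
 endfacet
 facet normal 0.708 -0.688 0.159
  outer loop
   vertex 3.6 4.8 3.8
   vertex 4.2 4.7 0.7
   vertex 5.3 5.9 1.0
  endloop
 endfacet
 facet normal 0.309 -0.947 0.090
  outer loop
   vertex 3.6 4.8 3.8
   vertex 0.2 3.7 3.9
   vertex 4.2 4.7 0.7
  endloop
 endfacet
 facet normal -0.413 0.391 0.823
  outer loop
   vertex 1.2 5.6 3.5
   vertex 0.1 5.7 2.9
   vertex 0.2 3.7 3.9
  endloop
 endfacet
 facet normal -0.045 0.229 0.972
  outer loop
   vertex 1.2 5.6 3.5
   vertex 0.2 3.7 3.9
   vertex 3.6 4.8 3.8
  endloop
 endfacet
 facet normal 0.013 0.990 0.141
  outer loop
   vertex 1.2 5.6 3.5
   vertex 5.3 5.9 1.0
   vertex 0.1 5.7 2.9
  endloop
 endfacet
 facet normal 0.225 0.853 0.472
  outer loop
   vertex 1.2 5.6 3.5
   vertex 3.6 4.8 3.8
   vertex 5.3 5.9 1.0
  endloop
 endfacet
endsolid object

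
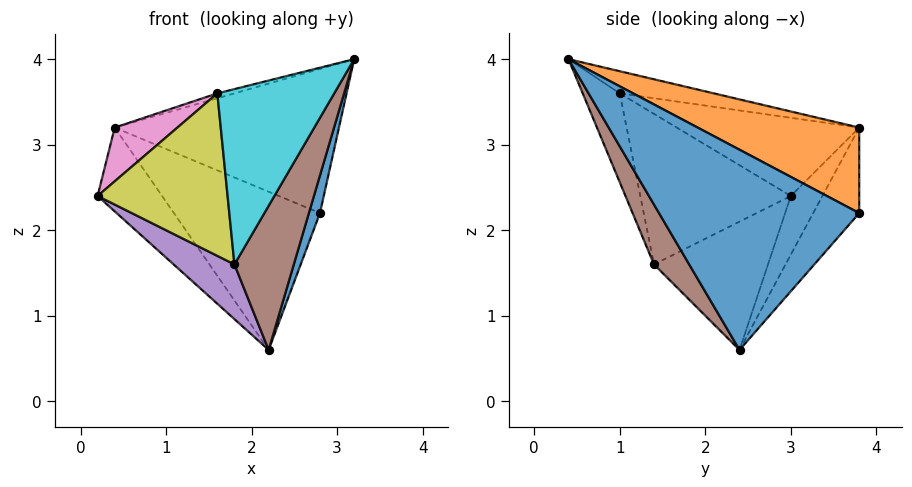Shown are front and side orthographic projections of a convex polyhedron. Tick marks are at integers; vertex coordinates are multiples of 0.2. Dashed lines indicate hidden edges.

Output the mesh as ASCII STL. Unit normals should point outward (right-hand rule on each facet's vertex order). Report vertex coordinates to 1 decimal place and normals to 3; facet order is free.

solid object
 facet normal 0.949 -0.052 -0.310
  outer loop
   vertex 2.2 2.4 0.6
   vertex 2.8 3.8 2.2
   vertex 3.2 0.4 4.0
  endloop
 endfacet
 facet normal 0.339 0.471 0.814
  outer loop
   vertex 0.4 3.8 3.2
   vertex 3.2 0.4 4.0
   vertex 2.8 3.8 2.2
  endloop
 endfacet
 facet normal -0.345 0.705 -0.619
  outer loop
   vertex 0.4 3.8 3.2
   vertex 2.2 2.4 0.6
   vertex 0.2 3.0 2.4
  endloop
 endfacet
 facet normal -0.244 0.773 -0.585
  outer loop
   vertex 0.4 3.8 3.2
   vertex 2.8 3.8 2.2
   vertex 2.2 2.4 0.6
  endloop
 endfacet
 facet normal -0.681 -0.363 -0.636
  outer loop
   vertex 1.8 1.4 1.6
   vertex 0.2 3.0 2.4
   vertex 2.2 2.4 0.6
  endloop
 endfacet
 facet normal 0.427 -0.719 -0.548
  outer loop
   vertex 1.8 1.4 1.6
   vertex 2.2 2.4 0.6
   vertex 3.2 0.4 4.0
  endloop
 endfacet
 facet normal -0.825 -0.283 0.490
  outer loop
   vertex 1.6 1.0 3.6
   vertex 0.4 3.8 3.2
   vertex 0.2 3.0 2.4
  endloop
 endfacet
 facet normal -0.228 0.041 0.973
  outer loop
   vertex 1.6 1.0 3.6
   vertex 3.2 0.4 4.0
   vertex 0.4 3.8 3.2
  endloop
 endfacet
 facet normal -0.741 -0.640 -0.202
  outer loop
   vertex 1.6 1.0 3.6
   vertex 0.2 3.0 2.4
   vertex 1.8 1.4 1.6
  endloop
 endfacet
 facet normal -0.295 -0.931 -0.216
  outer loop
   vertex 1.6 1.0 3.6
   vertex 1.8 1.4 1.6
   vertex 3.2 0.4 4.0
  endloop
 endfacet
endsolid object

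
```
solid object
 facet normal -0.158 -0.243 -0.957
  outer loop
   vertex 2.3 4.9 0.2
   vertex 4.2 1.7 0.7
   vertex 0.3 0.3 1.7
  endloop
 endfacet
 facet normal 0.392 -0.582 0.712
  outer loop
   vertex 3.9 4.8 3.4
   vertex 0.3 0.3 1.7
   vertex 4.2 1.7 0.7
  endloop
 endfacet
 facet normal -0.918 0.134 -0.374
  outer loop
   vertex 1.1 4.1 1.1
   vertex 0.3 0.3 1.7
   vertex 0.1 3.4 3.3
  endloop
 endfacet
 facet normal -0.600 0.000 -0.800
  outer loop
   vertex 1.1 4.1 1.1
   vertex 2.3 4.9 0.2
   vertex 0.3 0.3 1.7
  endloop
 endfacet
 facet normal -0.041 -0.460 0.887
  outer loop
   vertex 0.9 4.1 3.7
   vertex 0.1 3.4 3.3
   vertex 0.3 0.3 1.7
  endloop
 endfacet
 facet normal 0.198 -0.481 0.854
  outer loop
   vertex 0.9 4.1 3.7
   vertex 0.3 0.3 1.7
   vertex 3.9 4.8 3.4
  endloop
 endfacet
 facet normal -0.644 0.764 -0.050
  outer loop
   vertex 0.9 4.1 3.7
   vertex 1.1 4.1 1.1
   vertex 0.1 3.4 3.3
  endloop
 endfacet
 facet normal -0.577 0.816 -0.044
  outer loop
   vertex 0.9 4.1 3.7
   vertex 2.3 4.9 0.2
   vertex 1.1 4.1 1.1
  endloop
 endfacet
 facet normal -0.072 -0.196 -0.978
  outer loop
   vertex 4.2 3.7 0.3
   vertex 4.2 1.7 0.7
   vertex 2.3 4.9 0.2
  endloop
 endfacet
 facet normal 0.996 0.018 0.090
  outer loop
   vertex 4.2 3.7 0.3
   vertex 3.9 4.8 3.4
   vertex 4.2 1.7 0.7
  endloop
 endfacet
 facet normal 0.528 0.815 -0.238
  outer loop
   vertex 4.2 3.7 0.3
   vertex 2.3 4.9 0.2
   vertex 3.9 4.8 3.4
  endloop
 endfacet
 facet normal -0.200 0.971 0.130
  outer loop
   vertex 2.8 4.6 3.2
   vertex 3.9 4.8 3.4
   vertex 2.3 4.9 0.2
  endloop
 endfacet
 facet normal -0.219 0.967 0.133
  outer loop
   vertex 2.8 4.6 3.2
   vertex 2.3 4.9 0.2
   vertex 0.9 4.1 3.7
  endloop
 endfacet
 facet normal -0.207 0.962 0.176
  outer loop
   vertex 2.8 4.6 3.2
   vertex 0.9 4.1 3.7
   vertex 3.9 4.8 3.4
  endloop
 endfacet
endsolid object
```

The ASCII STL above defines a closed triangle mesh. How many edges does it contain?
21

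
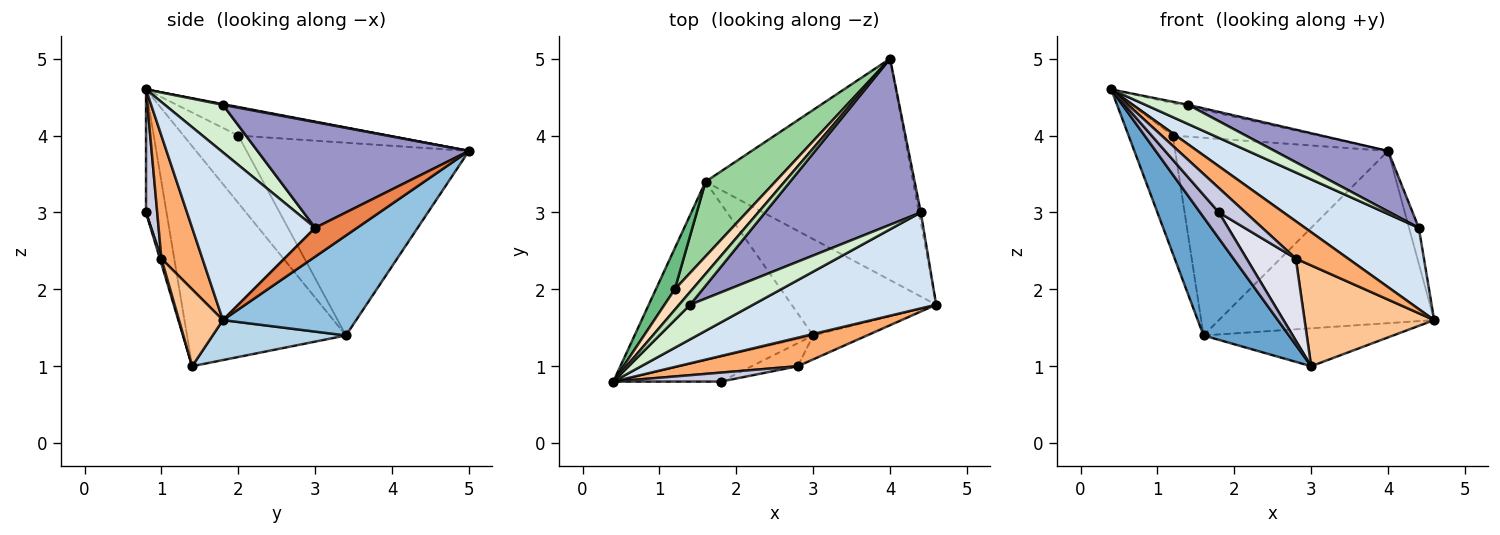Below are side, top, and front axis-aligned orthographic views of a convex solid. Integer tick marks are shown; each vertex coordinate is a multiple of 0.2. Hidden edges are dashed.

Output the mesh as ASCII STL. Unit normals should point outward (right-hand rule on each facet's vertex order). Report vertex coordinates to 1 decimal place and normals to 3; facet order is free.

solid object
 facet normal -0.716 -0.385 -0.582
  outer loop
   vertex 1.6 3.4 1.4
   vertex 3.0 1.4 1.0
   vertex 0.4 0.8 4.6
  endloop
 endfacet
 facet normal 0.355 0.574 -0.738
  outer loop
   vertex 1.6 3.4 1.4
   vertex 4.0 5.0 3.8
   vertex 4.6 1.8 1.6
  endloop
 endfacet
 facet normal 0.249 0.355 -0.901
  outer loop
   vertex 1.6 3.4 1.4
   vertex 4.6 1.8 1.6
   vertex 3.0 1.4 1.0
  endloop
 endfacet
 facet normal 0.573 -0.530 0.625
  outer loop
   vertex 4.4 3.0 2.8
   vertex 0.4 0.8 4.6
   vertex 4.6 1.8 1.6
  endloop
 endfacet
 facet normal 0.972 0.227 -0.065
  outer loop
   vertex 4.4 3.0 2.8
   vertex 4.6 1.8 1.6
   vertex 4.0 5.0 3.8
  endloop
 endfacet
 facet normal 0.529 -0.674 0.516
  outer loop
   vertex 2.8 1.0 2.4
   vertex 4.6 1.8 1.6
   vertex 0.4 0.8 4.6
  endloop
 endfacet
 facet normal 0.313 -0.924 -0.219
  outer loop
   vertex 2.8 1.0 2.4
   vertex 3.0 1.4 1.0
   vertex 4.6 1.8 1.6
  endloop
 endfacet
 facet normal -0.655 0.639 0.403
  outer loop
   vertex 1.2 2.0 4.0
   vertex 0.4 0.8 4.6
   vertex 4.0 5.0 3.8
  endloop
 endfacet
 facet normal -0.760 0.614 0.213
  outer loop
   vertex 1.2 2.0 4.0
   vertex 1.6 3.4 1.4
   vertex 0.4 0.8 4.6
  endloop
 endfacet
 facet normal -0.699 0.669 0.253
  outer loop
   vertex 1.2 2.0 4.0
   vertex 4.0 5.0 3.8
   vertex 1.6 3.4 1.4
  endloop
 endfacet
 facet normal 0.066 0.132 0.989
  outer loop
   vertex 1.4 1.8 4.4
   vertex 4.0 5.0 3.8
   vertex 0.4 0.8 4.6
  endloop
 endfacet
 facet normal 0.551 -0.405 0.729
  outer loop
   vertex 1.4 1.8 4.4
   vertex 0.4 0.8 4.6
   vertex 4.4 3.0 2.8
  endloop
 endfacet
 facet normal 0.538 -0.288 0.792
  outer loop
   vertex 1.4 1.8 4.4
   vertex 4.4 3.0 2.8
   vertex 4.0 5.0 3.8
  endloop
 endfacet
 facet normal -0.619 -0.568 -0.542
  outer loop
   vertex 1.8 0.8 3.0
   vertex 0.4 0.8 4.6
   vertex 3.0 1.4 1.0
  endloop
 endfacet
 facet normal 0.367 -0.873 0.322
  outer loop
   vertex 1.8 0.8 3.0
   vertex 2.8 1.0 2.4
   vertex 0.4 0.8 4.6
  endloop
 endfacet
 facet normal 0.030 -0.962 -0.271
  outer loop
   vertex 1.8 0.8 3.0
   vertex 3.0 1.4 1.0
   vertex 2.8 1.0 2.4
  endloop
 endfacet
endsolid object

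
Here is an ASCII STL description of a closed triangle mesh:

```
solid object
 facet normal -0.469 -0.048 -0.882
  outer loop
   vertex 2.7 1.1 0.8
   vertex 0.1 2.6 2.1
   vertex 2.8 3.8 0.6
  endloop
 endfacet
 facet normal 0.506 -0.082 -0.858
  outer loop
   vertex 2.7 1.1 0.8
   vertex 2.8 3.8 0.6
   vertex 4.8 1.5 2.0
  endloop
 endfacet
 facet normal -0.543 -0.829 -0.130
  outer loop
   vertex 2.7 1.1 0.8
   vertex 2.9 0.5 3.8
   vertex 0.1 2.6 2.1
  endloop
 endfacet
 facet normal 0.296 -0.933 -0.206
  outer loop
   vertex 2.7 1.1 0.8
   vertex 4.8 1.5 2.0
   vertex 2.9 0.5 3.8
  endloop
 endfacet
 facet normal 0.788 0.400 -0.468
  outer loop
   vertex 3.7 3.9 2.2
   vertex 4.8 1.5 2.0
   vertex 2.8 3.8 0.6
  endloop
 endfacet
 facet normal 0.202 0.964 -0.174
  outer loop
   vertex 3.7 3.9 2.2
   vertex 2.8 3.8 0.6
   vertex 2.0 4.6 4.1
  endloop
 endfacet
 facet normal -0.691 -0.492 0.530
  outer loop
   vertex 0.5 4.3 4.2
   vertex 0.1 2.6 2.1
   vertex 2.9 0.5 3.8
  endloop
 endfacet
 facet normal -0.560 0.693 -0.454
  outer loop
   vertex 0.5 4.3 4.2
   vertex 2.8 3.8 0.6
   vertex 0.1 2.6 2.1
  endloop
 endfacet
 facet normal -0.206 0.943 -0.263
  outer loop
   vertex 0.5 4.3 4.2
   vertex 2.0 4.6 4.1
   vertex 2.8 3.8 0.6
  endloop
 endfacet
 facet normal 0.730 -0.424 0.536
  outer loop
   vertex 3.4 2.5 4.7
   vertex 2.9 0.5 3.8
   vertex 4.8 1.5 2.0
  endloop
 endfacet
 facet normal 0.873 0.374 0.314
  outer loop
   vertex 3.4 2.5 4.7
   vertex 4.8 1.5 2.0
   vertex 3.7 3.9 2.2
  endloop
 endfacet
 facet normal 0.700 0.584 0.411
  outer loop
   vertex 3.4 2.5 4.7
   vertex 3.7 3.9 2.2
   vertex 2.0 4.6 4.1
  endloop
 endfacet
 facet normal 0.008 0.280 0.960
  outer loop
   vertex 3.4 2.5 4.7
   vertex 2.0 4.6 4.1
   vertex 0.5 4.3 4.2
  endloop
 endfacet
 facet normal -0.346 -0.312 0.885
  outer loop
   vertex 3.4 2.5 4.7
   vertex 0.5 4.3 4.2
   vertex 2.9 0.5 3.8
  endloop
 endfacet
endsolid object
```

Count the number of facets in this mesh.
14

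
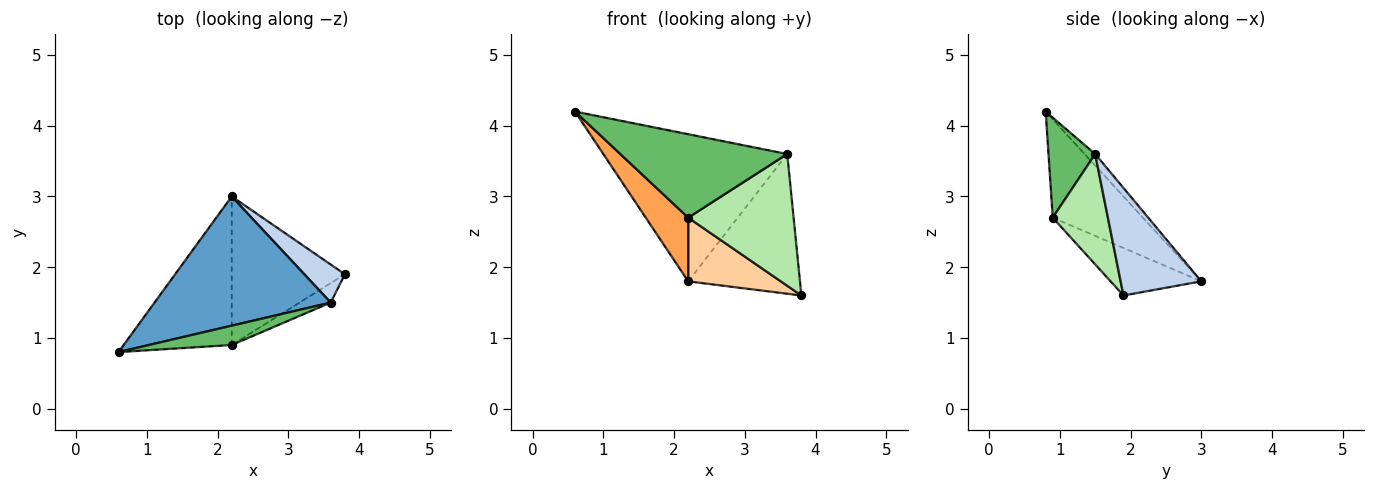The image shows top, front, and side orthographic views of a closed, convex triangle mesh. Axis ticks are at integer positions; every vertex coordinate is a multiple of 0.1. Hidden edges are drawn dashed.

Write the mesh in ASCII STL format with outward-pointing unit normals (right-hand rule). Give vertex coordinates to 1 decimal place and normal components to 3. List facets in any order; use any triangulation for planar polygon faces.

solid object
 facet normal -0.043 0.751 0.659
  outer loop
   vertex 3.6 1.5 3.6
   vertex 2.2 3.0 1.8
   vertex 0.6 0.8 4.2
  endloop
 endfacet
 facet normal 0.571 0.792 0.216
  outer loop
   vertex 3.6 1.5 3.6
   vertex 3.8 1.9 1.6
   vertex 2.2 3.0 1.8
  endloop
 endfacet
 facet normal -0.642 -0.302 -0.705
  outer loop
   vertex 2.2 0.9 2.7
   vertex 0.6 0.8 4.2
   vertex 2.2 3.0 1.8
  endloop
 endfacet
 facet normal -0.360 -0.368 -0.858
  outer loop
   vertex 2.2 0.9 2.7
   vertex 2.2 3.0 1.8
   vertex 3.8 1.9 1.6
  endloop
 endfacet
 facet normal 0.263 -0.940 0.218
  outer loop
   vertex 2.2 0.9 2.7
   vertex 3.6 1.5 3.6
   vertex 0.6 0.8 4.2
  endloop
 endfacet
 facet normal 0.460 -0.878 -0.130
  outer loop
   vertex 2.2 0.9 2.7
   vertex 3.8 1.9 1.6
   vertex 3.6 1.5 3.6
  endloop
 endfacet
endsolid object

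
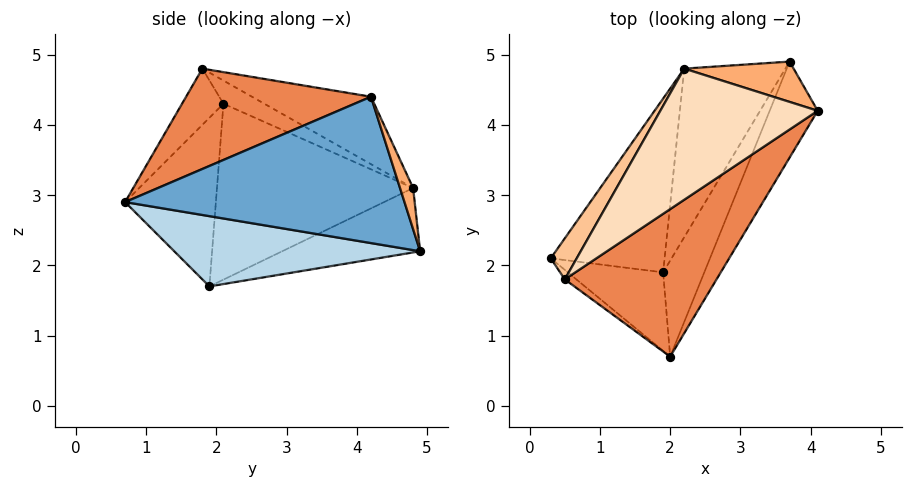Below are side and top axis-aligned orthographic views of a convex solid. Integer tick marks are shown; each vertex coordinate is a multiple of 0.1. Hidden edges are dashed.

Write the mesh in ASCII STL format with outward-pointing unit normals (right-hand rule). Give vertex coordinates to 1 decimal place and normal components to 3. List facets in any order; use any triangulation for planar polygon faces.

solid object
 facet normal 0.871 -0.400 -0.286
  outer loop
   vertex 3.7 4.9 2.2
   vertex 4.1 4.2 4.4
   vertex 2.0 0.7 2.9
  endloop
 endfacet
 facet normal -0.758 -0.492 -0.429
  outer loop
   vertex 1.9 1.9 1.7
   vertex 2.0 0.7 2.9
   vertex 0.3 2.1 4.3
  endloop
 endfacet
 facet normal 0.792 -0.398 -0.464
  outer loop
   vertex 1.9 1.9 1.7
   vertex 3.7 4.9 2.2
   vertex 2.0 0.7 2.9
  endloop
 endfacet
 facet normal -0.697 -0.703 -0.143
  outer loop
   vertex 0.5 1.8 4.8
   vertex 0.3 2.1 4.3
   vertex 2.0 0.7 2.9
  endloop
 endfacet
 facet normal 0.454 -0.567 0.687
  outer loop
   vertex 0.5 1.8 4.8
   vertex 2.0 0.7 2.9
   vertex 4.1 4.2 4.4
  endloop
 endfacet
 facet normal 0.107 0.953 0.284
  outer loop
   vertex 2.2 4.8 3.1
   vertex 4.1 4.2 4.4
   vertex 3.7 4.9 2.2
  endloop
 endfacet
 facet normal -0.520 0.625 0.583
  outer loop
   vertex 2.2 4.8 3.1
   vertex 0.3 2.1 4.3
   vertex 0.5 1.8 4.8
  endloop
 endfacet
 facet normal -0.316 0.597 0.737
  outer loop
   vertex 2.2 4.8 3.1
   vertex 0.5 1.8 4.8
   vertex 4.1 4.2 4.4
  endloop
 endfacet
 facet normal -0.793 0.330 -0.513
  outer loop
   vertex 2.2 4.8 3.1
   vertex 1.9 1.9 1.7
   vertex 0.3 2.1 4.3
  endloop
 endfacet
 facet normal -0.487 0.420 -0.766
  outer loop
   vertex 2.2 4.8 3.1
   vertex 3.7 4.9 2.2
   vertex 1.9 1.9 1.7
  endloop
 endfacet
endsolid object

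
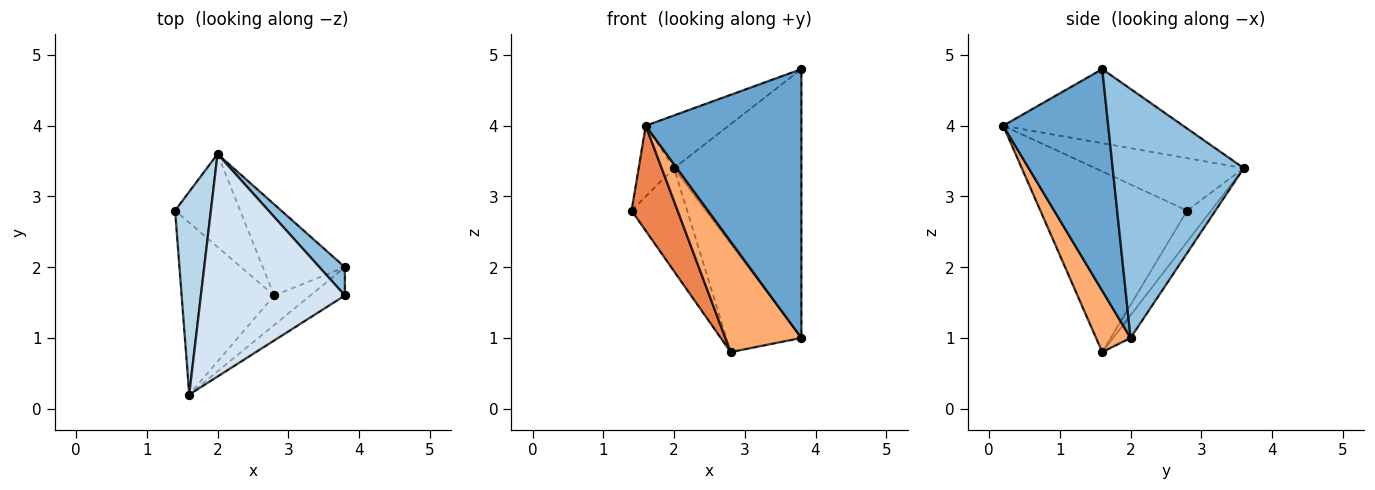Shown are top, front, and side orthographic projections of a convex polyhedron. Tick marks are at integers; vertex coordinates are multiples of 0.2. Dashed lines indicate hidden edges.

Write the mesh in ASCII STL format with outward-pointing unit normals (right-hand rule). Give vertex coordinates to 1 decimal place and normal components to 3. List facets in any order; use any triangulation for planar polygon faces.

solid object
 facet normal 0.557 -0.826 -0.087
  outer loop
   vertex 3.8 1.6 4.8
   vertex 1.6 0.2 4.0
   vertex 3.8 2.0 1.0
  endloop
 endfacet
 facet normal 0.715 0.695 0.073
  outer loop
   vertex 2.0 3.6 3.4
   vertex 3.8 1.6 4.8
   vertex 3.8 2.0 1.0
  endloop
 endfacet
 facet normal -0.810 0.193 0.553
  outer loop
   vertex 2.0 3.6 3.4
   vertex 1.4 2.8 2.8
   vertex 1.6 0.2 4.0
  endloop
 endfacet
 facet normal -0.448 0.206 0.870
  outer loop
   vertex 2.0 3.6 3.4
   vertex 1.6 0.2 4.0
   vertex 3.8 1.6 4.8
  endloop
 endfacet
 facet normal -0.857 -0.269 -0.439
  outer loop
   vertex 2.8 1.6 0.8
   vertex 1.6 0.2 4.0
   vertex 1.4 2.8 2.8
  endloop
 endfacet
 facet normal 0.401 -0.885 -0.237
  outer loop
   vertex 2.8 1.6 0.8
   vertex 3.8 2.0 1.0
   vertex 1.6 0.2 4.0
  endloop
 endfacet
 facet normal -0.305 0.707 -0.638
  outer loop
   vertex 2.8 1.6 0.8
   vertex 1.4 2.8 2.8
   vertex 2.0 3.6 3.4
  endloop
 endfacet
 facet normal -0.175 0.754 -0.634
  outer loop
   vertex 2.8 1.6 0.8
   vertex 2.0 3.6 3.4
   vertex 3.8 2.0 1.0
  endloop
 endfacet
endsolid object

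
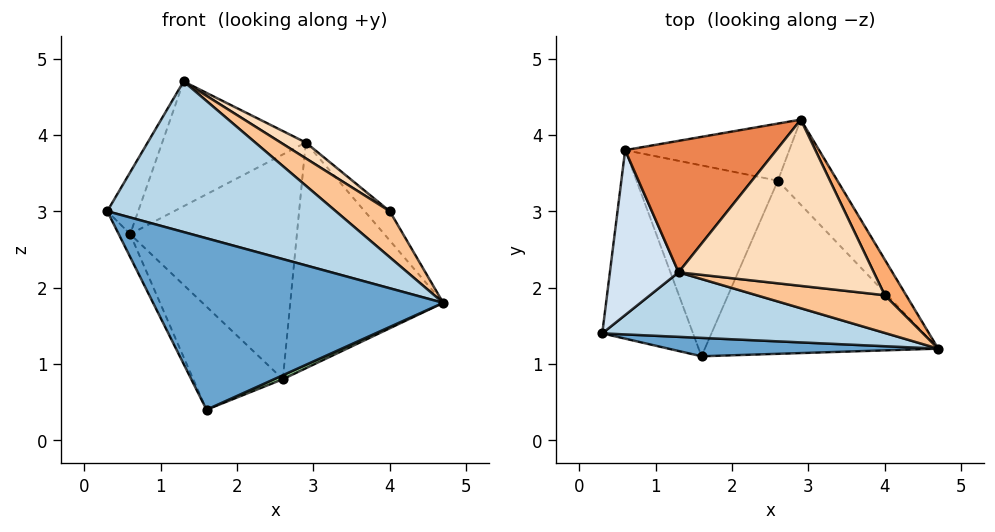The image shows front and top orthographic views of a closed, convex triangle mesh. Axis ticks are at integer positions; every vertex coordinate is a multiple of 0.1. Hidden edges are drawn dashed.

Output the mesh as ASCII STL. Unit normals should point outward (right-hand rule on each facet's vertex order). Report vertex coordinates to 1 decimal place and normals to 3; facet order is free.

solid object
 facet normal -0.016 -0.994 0.107
  outer loop
   vertex 1.6 1.1 0.4
   vertex 4.7 1.2 1.8
   vertex 0.3 1.4 3.0
  endloop
 endfacet
 facet normal -0.891 0.055 -0.452
  outer loop
   vertex 0.6 3.8 2.7
   vertex 1.6 1.1 0.4
   vertex 0.3 1.4 3.0
  endloop
 endfacet
 facet normal 0.066 -0.917 0.393
  outer loop
   vertex 1.3 2.2 4.7
   vertex 0.3 1.4 3.0
   vertex 4.7 1.2 1.8
  endloop
 endfacet
 facet normal -0.882 0.165 0.441
  outer loop
   vertex 1.3 2.2 4.7
   vertex 0.6 3.8 2.7
   vertex 0.3 1.4 3.0
  endloop
 endfacet
 facet normal -0.446 0.616 0.649
  outer loop
   vertex 1.3 2.2 4.7
   vertex 2.9 4.2 3.9
   vertex 0.6 3.8 2.7
  endloop
 endfacet
 facet normal 0.891 0.289 0.351
  outer loop
   vertex 4.0 1.9 3.0
   vertex 4.7 1.2 1.8
   vertex 2.9 4.2 3.9
  endloop
 endfacet
 facet normal 0.299 -0.738 0.605
  outer loop
   vertex 4.0 1.9 3.0
   vertex 1.3 2.2 4.7
   vertex 4.7 1.2 1.8
  endloop
 endfacet
 facet normal 0.525 -0.081 0.847
  outer loop
   vertex 4.0 1.9 3.0
   vertex 2.9 4.2 3.9
   vertex 1.3 2.2 4.7
  endloop
 endfacet
 facet normal -0.595 0.382 -0.707
  outer loop
   vertex 2.6 3.4 0.8
   vertex 1.6 1.1 0.4
   vertex 0.6 3.8 2.7
  endloop
 endfacet
 facet normal 0.412 -0.021 -0.911
  outer loop
   vertex 2.6 3.4 0.8
   vertex 4.7 1.2 1.8
   vertex 1.6 1.1 0.4
  endloop
 endfacet
 facet normal -0.040 0.968 -0.246
  outer loop
   vertex 2.6 3.4 0.8
   vertex 0.6 3.8 2.7
   vertex 2.9 4.2 3.9
  endloop
 endfacet
 facet normal 0.754 0.615 -0.232
  outer loop
   vertex 2.6 3.4 0.8
   vertex 2.9 4.2 3.9
   vertex 4.7 1.2 1.8
  endloop
 endfacet
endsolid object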